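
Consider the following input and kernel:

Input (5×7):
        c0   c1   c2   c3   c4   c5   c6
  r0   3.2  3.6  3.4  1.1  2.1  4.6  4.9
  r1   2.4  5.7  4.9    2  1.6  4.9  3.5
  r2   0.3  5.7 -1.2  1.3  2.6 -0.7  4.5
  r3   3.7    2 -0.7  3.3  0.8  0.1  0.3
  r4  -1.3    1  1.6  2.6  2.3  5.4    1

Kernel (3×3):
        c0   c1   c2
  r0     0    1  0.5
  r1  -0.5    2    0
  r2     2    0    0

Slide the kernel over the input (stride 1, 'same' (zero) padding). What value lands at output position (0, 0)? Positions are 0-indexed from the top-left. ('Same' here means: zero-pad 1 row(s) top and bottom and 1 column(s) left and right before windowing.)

6.4

The receptive field on the zero-padded input at this output position is [0 0 0 / 0 3.2 3.6 / 0 2.4 5.7]. Elementwise product with the kernel and sum: 0·1 + 0·0.5 + 0·-0.5 + 3.2·2 + 0·2.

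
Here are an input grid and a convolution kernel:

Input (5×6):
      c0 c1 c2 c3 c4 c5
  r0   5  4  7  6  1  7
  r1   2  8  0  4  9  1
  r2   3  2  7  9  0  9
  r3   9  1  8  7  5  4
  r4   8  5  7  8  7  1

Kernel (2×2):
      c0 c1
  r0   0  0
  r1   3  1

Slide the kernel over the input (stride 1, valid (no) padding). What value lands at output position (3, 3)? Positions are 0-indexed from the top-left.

31

The receptive field on the input at this output position is [7 5 / 8 7]. Elementwise product with the kernel and sum: 8·3 + 7·1.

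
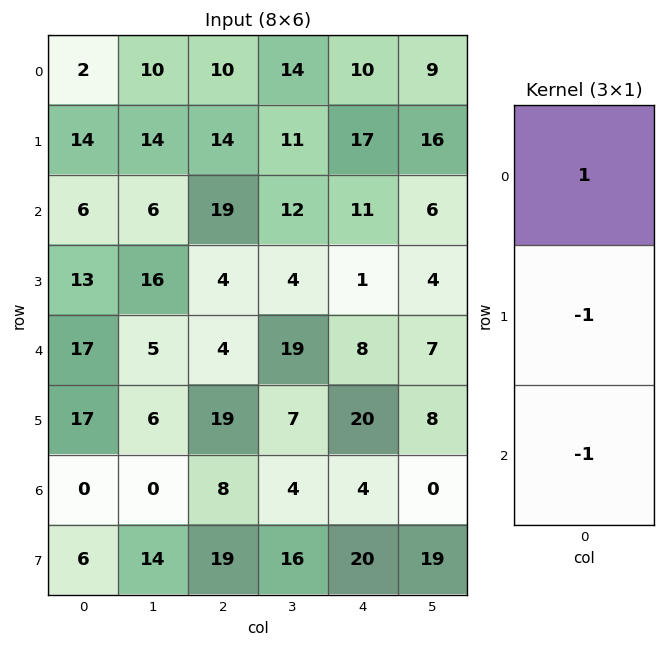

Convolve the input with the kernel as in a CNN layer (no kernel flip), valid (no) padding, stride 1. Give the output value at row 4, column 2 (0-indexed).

The receptive field on the input at this output position is [4 / 19 / 8]. Elementwise product with the kernel and sum: 4·1 + 19·-1 + 8·-1.

-23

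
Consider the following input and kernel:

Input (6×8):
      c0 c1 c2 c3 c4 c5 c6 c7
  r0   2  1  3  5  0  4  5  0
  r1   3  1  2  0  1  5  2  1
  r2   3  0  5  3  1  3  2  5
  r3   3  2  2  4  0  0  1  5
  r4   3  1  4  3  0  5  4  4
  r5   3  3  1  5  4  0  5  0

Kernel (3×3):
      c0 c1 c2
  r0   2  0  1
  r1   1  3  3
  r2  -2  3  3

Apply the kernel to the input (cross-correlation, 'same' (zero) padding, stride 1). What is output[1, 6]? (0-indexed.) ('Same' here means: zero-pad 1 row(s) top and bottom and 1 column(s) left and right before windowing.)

37

The receptive field on the zero-padded input at this output position is [4 5 0 / 5 2 1 / 3 2 5]. Elementwise product with the kernel and sum: 4·2 + 0·1 + 5·1 + 2·3 + 1·3 + 3·-2 + 2·3 + 5·3.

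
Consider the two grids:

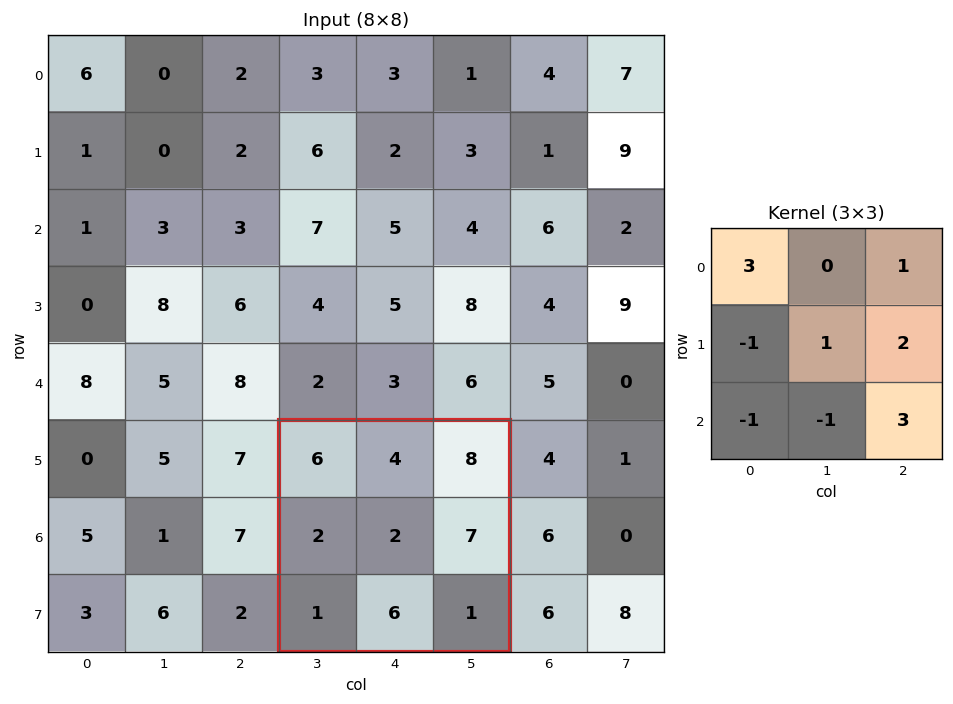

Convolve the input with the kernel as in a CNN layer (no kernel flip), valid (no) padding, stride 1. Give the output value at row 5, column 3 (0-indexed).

36

The receptive field on the input at this output position is [6 4 8 / 2 2 7 / 1 6 1]. Elementwise product with the kernel and sum: 6·3 + 8·1 + 2·-1 + 2·1 + 7·2 + 1·-1 + 6·-1 + 1·3.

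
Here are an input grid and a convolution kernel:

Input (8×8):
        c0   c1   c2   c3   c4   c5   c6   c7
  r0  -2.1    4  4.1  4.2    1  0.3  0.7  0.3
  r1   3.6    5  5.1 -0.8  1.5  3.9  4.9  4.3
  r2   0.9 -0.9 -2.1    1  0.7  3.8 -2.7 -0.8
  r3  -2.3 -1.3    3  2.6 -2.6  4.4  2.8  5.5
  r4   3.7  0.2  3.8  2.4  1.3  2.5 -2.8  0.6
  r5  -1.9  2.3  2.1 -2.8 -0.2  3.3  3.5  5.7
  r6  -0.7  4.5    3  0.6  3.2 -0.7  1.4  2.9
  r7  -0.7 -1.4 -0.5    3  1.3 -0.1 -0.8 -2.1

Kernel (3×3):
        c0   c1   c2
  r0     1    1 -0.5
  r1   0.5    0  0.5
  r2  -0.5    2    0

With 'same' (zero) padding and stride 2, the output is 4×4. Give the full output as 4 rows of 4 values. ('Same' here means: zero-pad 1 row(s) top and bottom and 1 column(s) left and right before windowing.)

9.2 11.8 5.65 8.15
-3.95 17.2 -5.35 11.55
-5.35 4.75 1.25 11.35
-2.2 8.05 -3.6 3.5

Output[0,0]: The receptive field on the zero-padded input at this output position is [0 0 0 / 0 -2.1 4 / 0 3.6 5]. Elementwise product with the kernel and sum: 0·1 + 0·1 + 0·-0.5 + 0·0.5 + 4·0.5 + 0·-0.5 + 3.6·2.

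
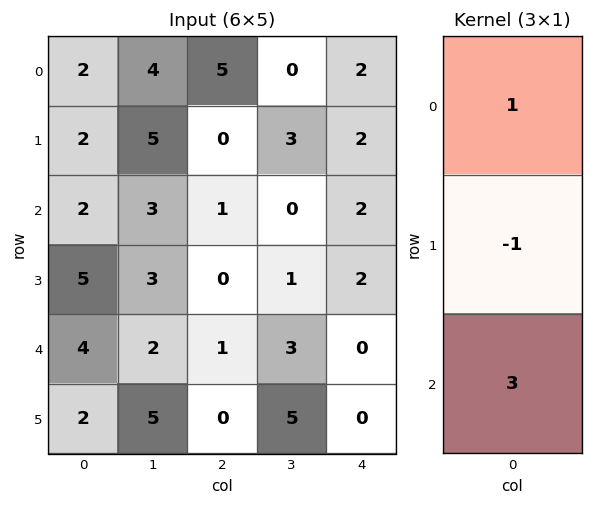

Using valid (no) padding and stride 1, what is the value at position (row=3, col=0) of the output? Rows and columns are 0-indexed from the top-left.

7

The receptive field on the input at this output position is [5 / 4 / 2]. Elementwise product with the kernel and sum: 5·1 + 4·-1 + 2·3.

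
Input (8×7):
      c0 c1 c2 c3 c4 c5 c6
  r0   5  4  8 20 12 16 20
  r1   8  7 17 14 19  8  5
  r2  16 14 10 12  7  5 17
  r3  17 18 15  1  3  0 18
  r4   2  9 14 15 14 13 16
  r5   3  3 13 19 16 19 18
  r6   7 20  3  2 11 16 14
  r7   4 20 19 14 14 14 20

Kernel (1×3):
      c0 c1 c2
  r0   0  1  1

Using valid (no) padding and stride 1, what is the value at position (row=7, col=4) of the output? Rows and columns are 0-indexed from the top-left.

The receptive field on the input at this output position is [14 14 20]. Elementwise product with the kernel and sum: 14·1 + 20·1.

34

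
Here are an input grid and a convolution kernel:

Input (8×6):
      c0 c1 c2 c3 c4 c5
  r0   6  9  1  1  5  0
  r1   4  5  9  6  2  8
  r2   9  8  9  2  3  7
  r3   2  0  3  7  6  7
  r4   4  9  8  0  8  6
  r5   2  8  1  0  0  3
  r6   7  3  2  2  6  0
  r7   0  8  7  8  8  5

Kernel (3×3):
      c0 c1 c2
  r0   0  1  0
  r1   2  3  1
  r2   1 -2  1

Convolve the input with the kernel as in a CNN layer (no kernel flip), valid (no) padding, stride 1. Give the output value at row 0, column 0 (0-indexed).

The receptive field on the input at this output position is [6 9 1 / 4 5 9 / 9 8 9]. Elementwise product with the kernel and sum: 9·1 + 4·2 + 5·3 + 9·1 + 9·1 + 8·-2 + 9·1.

43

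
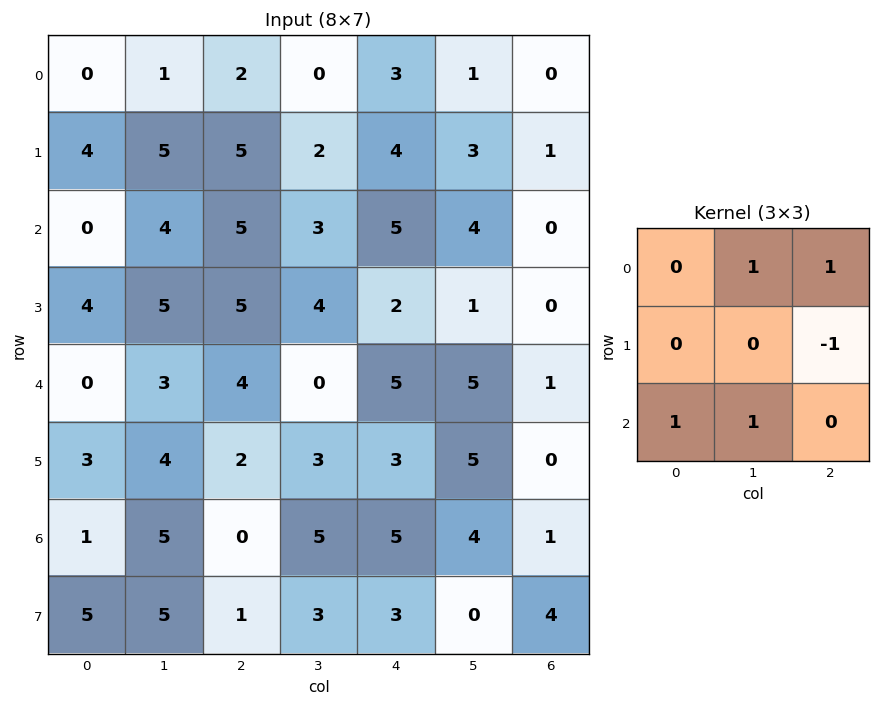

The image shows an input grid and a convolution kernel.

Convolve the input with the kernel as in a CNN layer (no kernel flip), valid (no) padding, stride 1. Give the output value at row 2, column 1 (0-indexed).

The receptive field on the input at this output position is [4 5 3 / 5 5 4 / 3 4 0]. Elementwise product with the kernel and sum: 5·1 + 3·1 + 4·-1 + 3·1 + 4·1.

11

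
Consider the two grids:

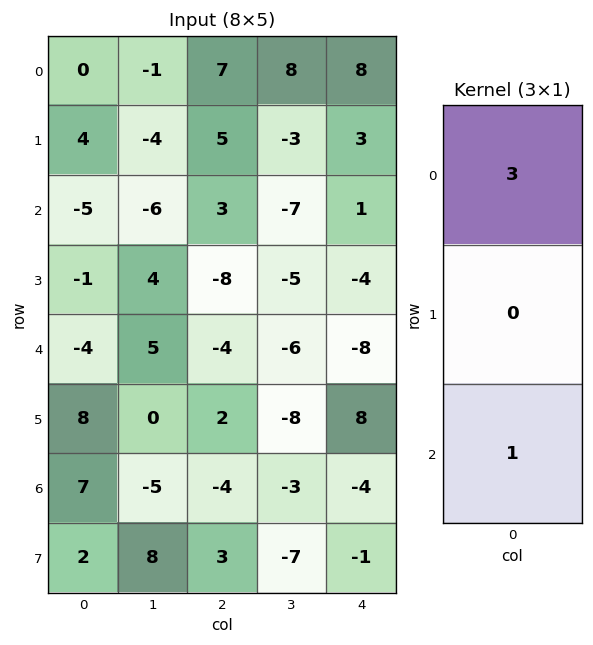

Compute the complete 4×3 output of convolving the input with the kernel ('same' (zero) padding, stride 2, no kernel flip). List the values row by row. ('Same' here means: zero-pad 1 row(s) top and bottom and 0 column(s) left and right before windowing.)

Output[0,0]: The receptive field on the zero-padded input at this output position is [0 / 0 / 4]. Elementwise product with the kernel and sum: 0·3 + 4·1.

4 5 3
11 7 5
5 -22 -4
26 9 23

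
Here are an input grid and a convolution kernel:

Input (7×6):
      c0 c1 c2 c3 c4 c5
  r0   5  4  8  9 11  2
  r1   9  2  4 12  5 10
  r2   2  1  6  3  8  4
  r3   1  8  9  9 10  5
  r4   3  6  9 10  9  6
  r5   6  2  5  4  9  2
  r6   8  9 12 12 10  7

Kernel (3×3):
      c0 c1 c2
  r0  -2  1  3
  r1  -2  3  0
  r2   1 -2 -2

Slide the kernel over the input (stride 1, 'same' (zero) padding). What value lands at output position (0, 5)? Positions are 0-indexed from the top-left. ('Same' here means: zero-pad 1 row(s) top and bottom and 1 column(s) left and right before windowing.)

-31

The receptive field on the zero-padded input at this output position is [0 0 0 / 11 2 0 / 5 10 0]. Elementwise product with the kernel and sum: 0·-2 + 0·1 + 0·3 + 11·-2 + 2·3 + 5·1 + 10·-2 + 0·-2.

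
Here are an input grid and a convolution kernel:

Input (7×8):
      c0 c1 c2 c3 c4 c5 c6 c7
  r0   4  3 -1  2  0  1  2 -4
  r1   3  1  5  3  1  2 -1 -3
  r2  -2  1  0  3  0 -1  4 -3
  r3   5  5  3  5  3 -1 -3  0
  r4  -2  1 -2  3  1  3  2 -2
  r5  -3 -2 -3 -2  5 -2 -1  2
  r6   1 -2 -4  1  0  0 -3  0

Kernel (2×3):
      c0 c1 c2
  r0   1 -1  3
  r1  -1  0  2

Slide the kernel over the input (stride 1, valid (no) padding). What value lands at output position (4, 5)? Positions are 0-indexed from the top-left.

1

The receptive field on the input at this output position is [3 2 -2 / -2 -1 2]. Elementwise product with the kernel and sum: 3·1 + 2·-1 + -2·3 + -2·-1 + 2·2.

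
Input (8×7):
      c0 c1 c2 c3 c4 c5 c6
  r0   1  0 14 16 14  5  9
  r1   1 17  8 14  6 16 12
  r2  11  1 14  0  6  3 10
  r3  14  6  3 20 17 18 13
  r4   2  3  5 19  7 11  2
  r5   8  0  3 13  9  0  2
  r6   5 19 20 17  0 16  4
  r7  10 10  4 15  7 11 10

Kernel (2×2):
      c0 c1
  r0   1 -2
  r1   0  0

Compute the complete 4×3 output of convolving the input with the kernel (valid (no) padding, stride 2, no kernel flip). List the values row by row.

1 -18 4
9 14 0
-4 -33 -15
-33 -14 -32

Output[0,0]: The receptive field on the input at this output position is [1 0 / 1 17]. Elementwise product with the kernel and sum: 1·1 + 0·-2.
Output[0,1]: The receptive field on the input at this output position is [14 16 / 8 14]. Elementwise product with the kernel and sum: 14·1 + 16·-2.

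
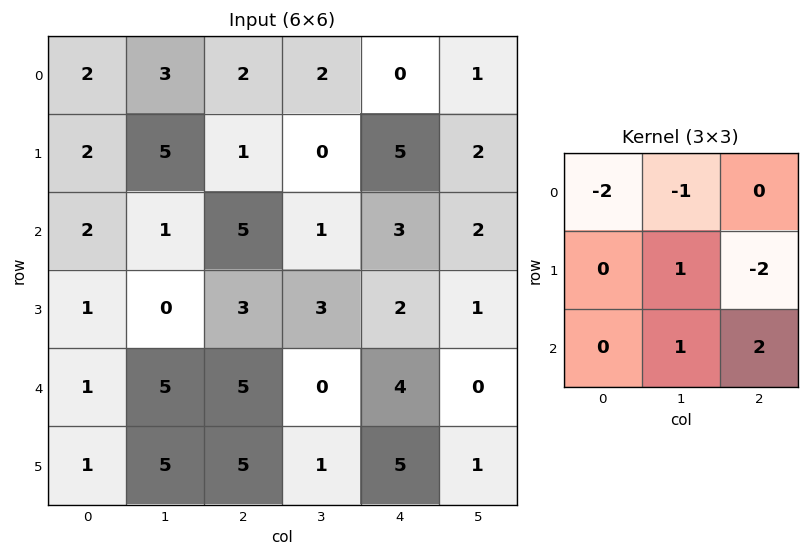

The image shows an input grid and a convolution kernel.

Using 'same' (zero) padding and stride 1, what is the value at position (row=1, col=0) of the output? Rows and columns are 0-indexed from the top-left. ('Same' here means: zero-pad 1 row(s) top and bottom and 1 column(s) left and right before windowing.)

-6

The receptive field on the zero-padded input at this output position is [0 2 3 / 0 2 5 / 0 2 1]. Elementwise product with the kernel and sum: 0·-2 + 2·-1 + 2·1 + 5·-2 + 2·1 + 1·2.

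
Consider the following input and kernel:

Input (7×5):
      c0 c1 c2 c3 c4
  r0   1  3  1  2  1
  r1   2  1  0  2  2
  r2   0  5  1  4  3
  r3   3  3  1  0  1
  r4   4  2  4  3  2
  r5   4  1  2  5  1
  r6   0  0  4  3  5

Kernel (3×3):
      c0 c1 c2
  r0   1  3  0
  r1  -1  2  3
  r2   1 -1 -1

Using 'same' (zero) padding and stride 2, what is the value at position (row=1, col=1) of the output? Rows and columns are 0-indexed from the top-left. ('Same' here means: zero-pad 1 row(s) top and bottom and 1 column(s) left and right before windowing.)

The receptive field on the zero-padded input at this output position is [1 0 2 / 5 1 4 / 3 1 0]. Elementwise product with the kernel and sum: 1·1 + 0·3 + 5·-1 + 1·2 + 4·3 + 3·1 + 1·-1 + 0·-1.

12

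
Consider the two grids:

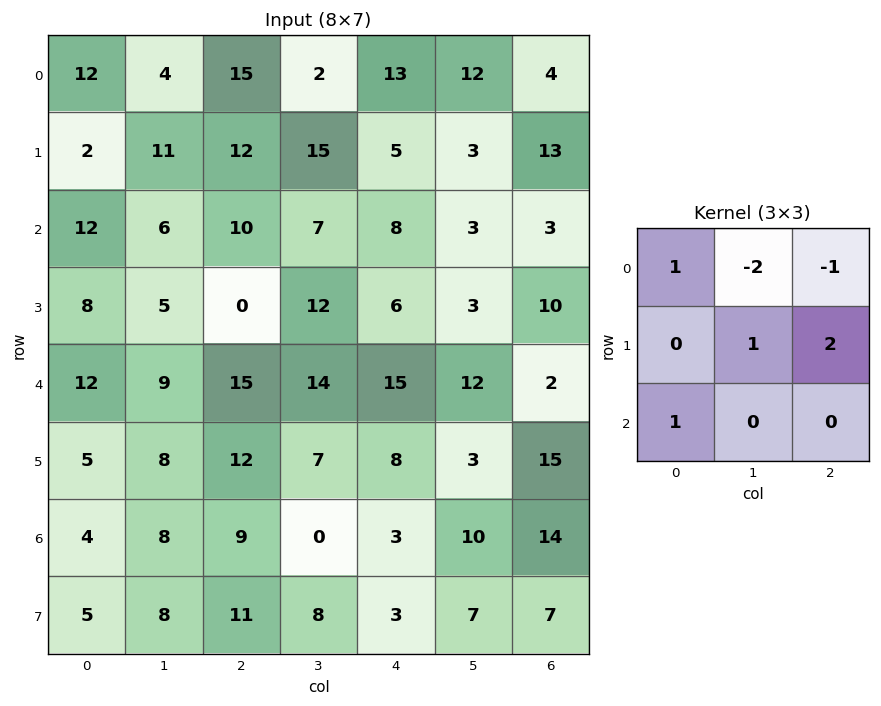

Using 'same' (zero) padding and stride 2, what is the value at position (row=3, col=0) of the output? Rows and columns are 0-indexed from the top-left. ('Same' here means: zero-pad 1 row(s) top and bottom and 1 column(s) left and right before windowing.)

The receptive field on the zero-padded input at this output position is [0 5 8 / 0 4 8 / 0 5 8]. Elementwise product with the kernel and sum: 0·1 + 5·-2 + 8·-1 + 4·1 + 8·2 + 0·1.

2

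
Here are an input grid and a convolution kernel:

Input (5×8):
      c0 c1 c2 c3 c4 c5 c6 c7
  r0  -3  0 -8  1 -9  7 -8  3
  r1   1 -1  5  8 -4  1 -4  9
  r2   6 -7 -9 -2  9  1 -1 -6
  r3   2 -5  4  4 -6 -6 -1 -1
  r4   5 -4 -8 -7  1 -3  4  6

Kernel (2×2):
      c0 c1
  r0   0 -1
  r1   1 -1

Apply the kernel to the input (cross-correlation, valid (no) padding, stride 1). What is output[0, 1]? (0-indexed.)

The receptive field on the input at this output position is [0 -8 / -1 5]. Elementwise product with the kernel and sum: -8·-1 + -1·1 + 5·-1.

2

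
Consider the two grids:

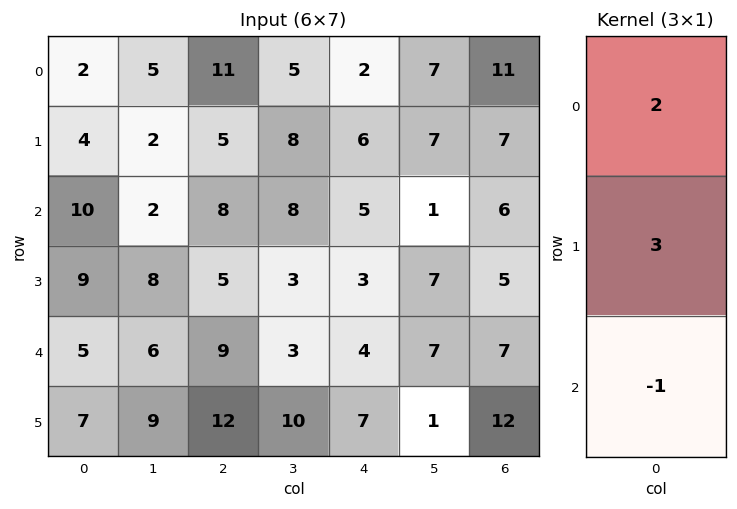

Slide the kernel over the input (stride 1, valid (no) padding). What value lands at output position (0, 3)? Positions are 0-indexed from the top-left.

The receptive field on the input at this output position is [5 / 8 / 8]. Elementwise product with the kernel and sum: 5·2 + 8·3 + 8·-1.

26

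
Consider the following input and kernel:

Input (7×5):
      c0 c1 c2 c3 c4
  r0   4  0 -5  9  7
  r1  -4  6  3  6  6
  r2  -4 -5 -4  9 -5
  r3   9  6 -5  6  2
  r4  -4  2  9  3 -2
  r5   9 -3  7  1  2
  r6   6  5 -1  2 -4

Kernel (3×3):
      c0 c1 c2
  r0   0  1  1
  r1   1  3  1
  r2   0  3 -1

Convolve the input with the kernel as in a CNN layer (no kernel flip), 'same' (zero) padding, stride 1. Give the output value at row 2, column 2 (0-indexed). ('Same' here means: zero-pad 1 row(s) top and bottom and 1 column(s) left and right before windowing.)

The receptive field on the zero-padded input at this output position is [6 3 6 / -5 -4 9 / 6 -5 6]. Elementwise product with the kernel and sum: 3·1 + 6·1 + -5·1 + -4·3 + 9·1 + -5·3 + 6·-1.

-20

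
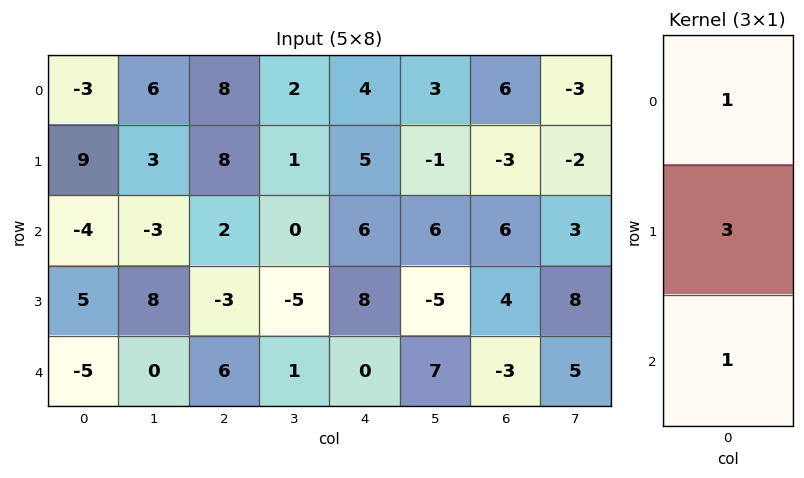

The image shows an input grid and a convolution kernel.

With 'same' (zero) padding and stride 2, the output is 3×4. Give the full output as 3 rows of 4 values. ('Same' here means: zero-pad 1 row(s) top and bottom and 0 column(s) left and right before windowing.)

0 32 17 15
2 11 31 19
-10 15 8 -5

Output[0,0]: The receptive field on the zero-padded input at this output position is [0 / -3 / 9]. Elementwise product with the kernel and sum: 0·1 + -3·3 + 9·1.
Output[0,1]: The receptive field on the zero-padded input at this output position is [0 / 8 / 8]. Elementwise product with the kernel and sum: 0·1 + 8·3 + 8·1.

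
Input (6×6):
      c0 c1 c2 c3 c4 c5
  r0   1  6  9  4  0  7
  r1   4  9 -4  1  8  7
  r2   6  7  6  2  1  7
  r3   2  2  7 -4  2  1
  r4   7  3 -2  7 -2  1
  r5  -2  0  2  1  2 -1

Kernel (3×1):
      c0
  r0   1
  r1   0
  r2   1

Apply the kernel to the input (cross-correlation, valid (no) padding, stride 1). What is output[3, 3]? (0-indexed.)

The receptive field on the input at this output position is [-4 / 7 / 1]. Elementwise product with the kernel and sum: -4·1 + 1·1.

-3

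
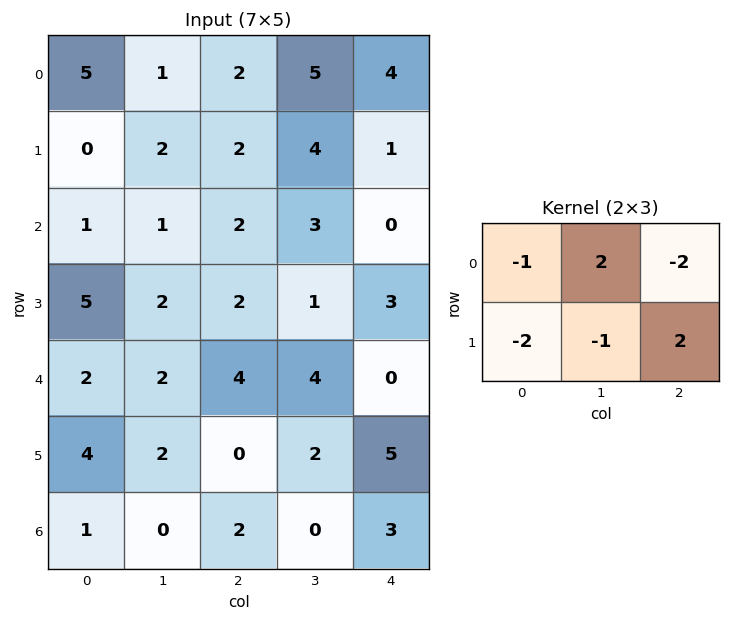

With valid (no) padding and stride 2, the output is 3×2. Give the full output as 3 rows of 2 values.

Output[0,0]: The receptive field on the input at this output position is [5 1 2 / 0 2 2]. Elementwise product with the kernel and sum: 5·-1 + 1·2 + 2·-2 + 0·-2 + 2·-1 + 2·2.
Output[0,1]: The receptive field on the input at this output position is [2 5 4 / 2 4 1]. Elementwise product with the kernel and sum: 2·-1 + 5·2 + 4·-2 + 2·-2 + 4·-1 + 1·2.

-5 -6
-11 5
-16 12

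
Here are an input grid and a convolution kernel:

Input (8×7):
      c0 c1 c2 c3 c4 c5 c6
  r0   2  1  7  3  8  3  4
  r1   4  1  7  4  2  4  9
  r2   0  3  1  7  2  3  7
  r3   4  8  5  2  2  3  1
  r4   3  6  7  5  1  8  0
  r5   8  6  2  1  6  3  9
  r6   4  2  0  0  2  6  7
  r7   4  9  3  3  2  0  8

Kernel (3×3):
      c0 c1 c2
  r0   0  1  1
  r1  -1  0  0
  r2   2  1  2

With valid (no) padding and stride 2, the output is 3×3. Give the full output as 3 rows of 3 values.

Output[0,0]: The receptive field on the input at this output position is [2 1 7 / 4 1 7 / 0 3 1]. Elementwise product with the kernel and sum: 1·1 + 7·1 + 4·-1 + 0·2 + 3·1 + 1·2.

9 17 26
26 25 18
15 8 26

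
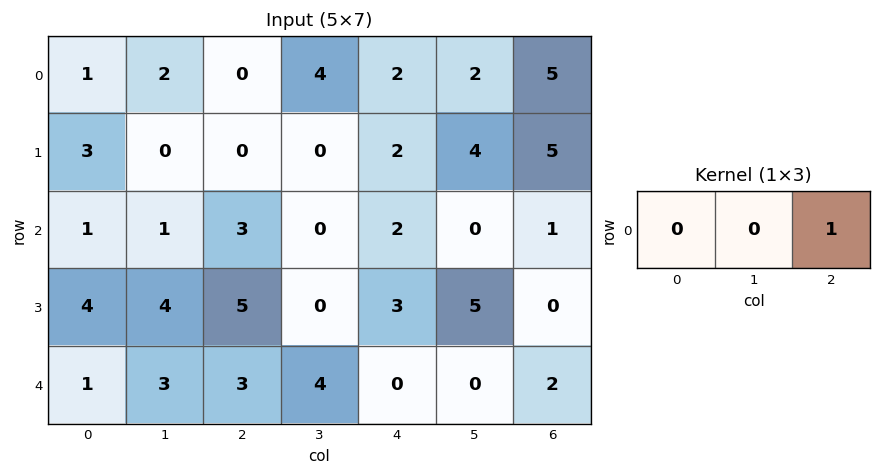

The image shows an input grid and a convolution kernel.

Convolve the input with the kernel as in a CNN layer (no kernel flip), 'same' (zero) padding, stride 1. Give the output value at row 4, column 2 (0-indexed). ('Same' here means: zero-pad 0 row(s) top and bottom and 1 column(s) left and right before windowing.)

4

The receptive field on the zero-padded input at this output position is [3 3 4]. Elementwise product with the kernel and sum: 4·1.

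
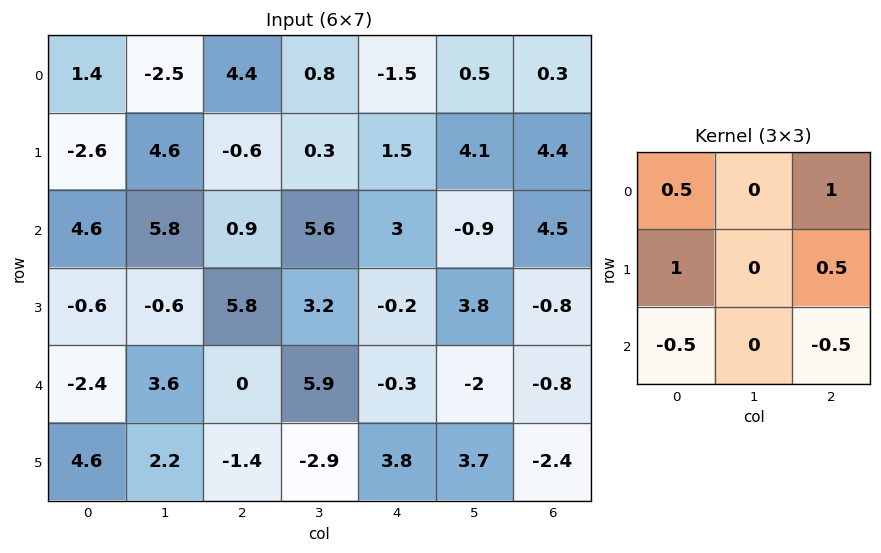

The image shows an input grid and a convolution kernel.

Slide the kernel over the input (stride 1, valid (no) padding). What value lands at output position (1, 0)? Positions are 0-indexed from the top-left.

The receptive field on the input at this output position is [-2.6 4.6 -0.6 / 4.6 5.8 0.9 / -0.6 -0.6 5.8]. Elementwise product with the kernel and sum: -2.6·0.5 + -0.6·1 + 4.6·1 + 0.9·0.5 + -0.6·-0.5 + 5.8·-0.5.

0.55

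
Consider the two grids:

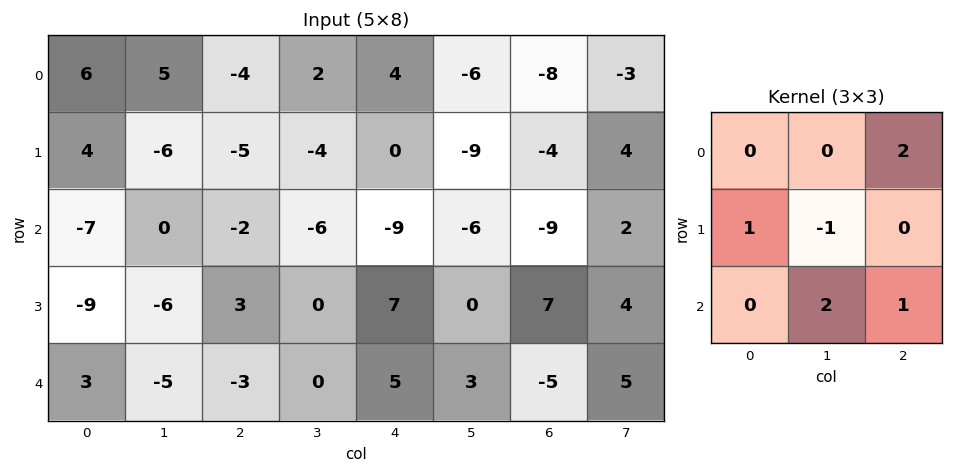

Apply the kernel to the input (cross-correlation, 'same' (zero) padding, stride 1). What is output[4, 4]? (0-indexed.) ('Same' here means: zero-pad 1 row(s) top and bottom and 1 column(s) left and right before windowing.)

The receptive field on the zero-padded input at this output position is [0 7 0 / 0 5 3 / 0 0 0]. Elementwise product with the kernel and sum: 0·2 + 0·1 + 5·-1 + 0·2 + 0·1.

-5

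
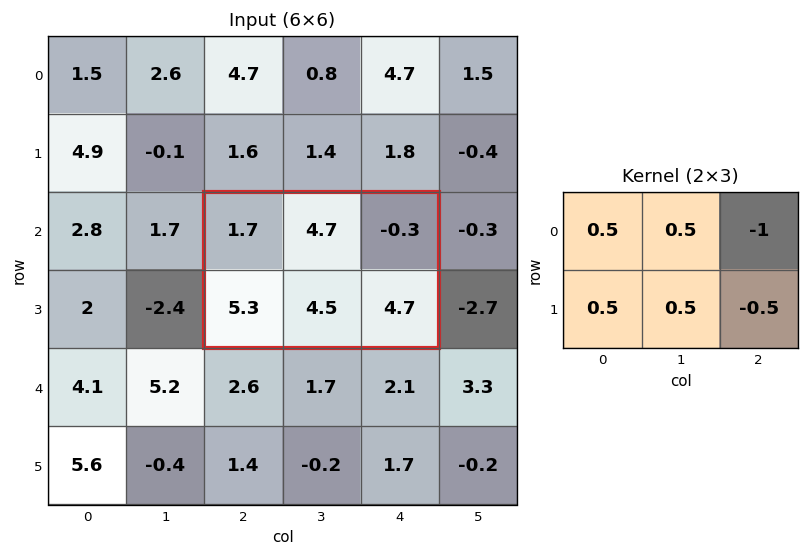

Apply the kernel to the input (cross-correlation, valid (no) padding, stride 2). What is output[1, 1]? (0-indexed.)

The receptive field on the input at this output position is [1.7 4.7 -0.3 / 5.3 4.5 4.7]. Elementwise product with the kernel and sum: 1.7·0.5 + 4.7·0.5 + -0.3·-1 + 5.3·0.5 + 4.5·0.5 + 4.7·-0.5.

6.05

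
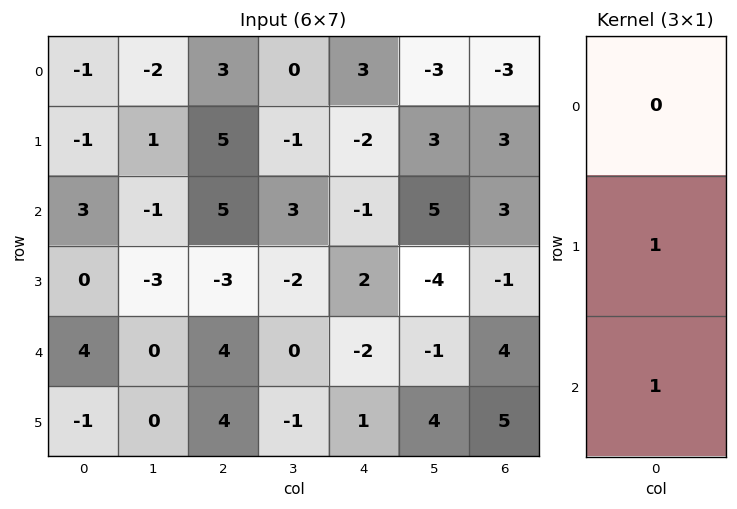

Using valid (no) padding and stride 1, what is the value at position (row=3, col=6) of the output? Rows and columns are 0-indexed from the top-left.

9

The receptive field on the input at this output position is [-1 / 4 / 5]. Elementwise product with the kernel and sum: 4·1 + 5·1.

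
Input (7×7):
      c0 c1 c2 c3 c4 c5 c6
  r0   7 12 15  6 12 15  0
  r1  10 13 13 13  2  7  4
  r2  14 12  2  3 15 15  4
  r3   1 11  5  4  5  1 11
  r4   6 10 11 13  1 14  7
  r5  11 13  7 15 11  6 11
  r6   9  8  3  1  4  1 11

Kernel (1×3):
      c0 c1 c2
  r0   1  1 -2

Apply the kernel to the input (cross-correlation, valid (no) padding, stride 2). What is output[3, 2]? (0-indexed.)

-17

The receptive field on the input at this output position is [4 1 11]. Elementwise product with the kernel and sum: 4·1 + 1·1 + 11·-2.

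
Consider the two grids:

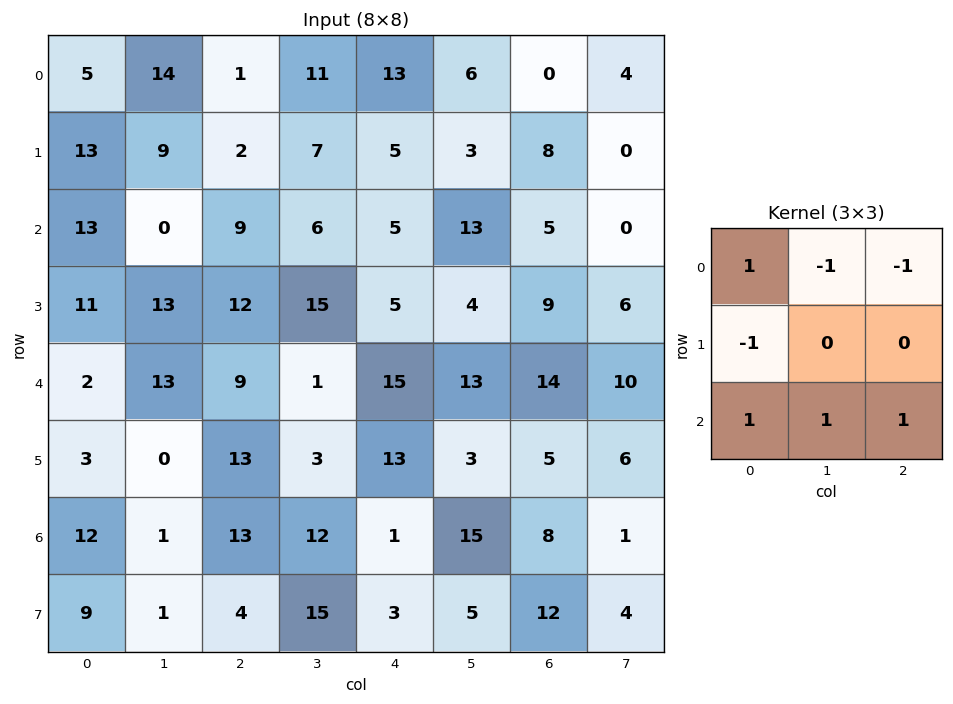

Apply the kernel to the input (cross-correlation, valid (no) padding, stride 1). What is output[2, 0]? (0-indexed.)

The receptive field on the input at this output position is [13 0 9 / 11 13 12 / 2 13 9]. Elementwise product with the kernel and sum: 13·1 + 0·-1 + 9·-1 + 11·-1 + 2·1 + 13·1 + 9·1.

17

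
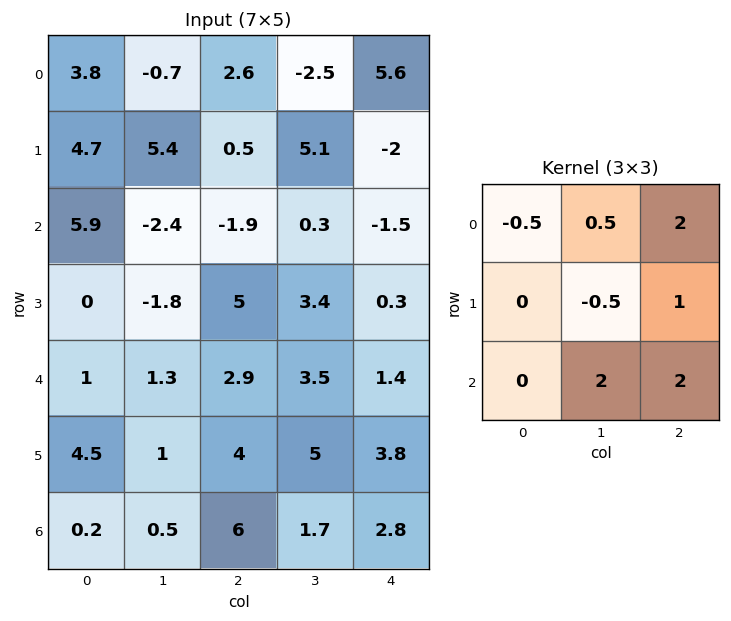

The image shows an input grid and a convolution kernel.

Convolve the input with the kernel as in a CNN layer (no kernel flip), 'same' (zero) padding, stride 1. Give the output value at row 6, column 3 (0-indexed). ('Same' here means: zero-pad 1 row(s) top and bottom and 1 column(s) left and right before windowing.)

10.05

The receptive field on the zero-padded input at this output position is [4 5 3.8 / 6 1.7 2.8 / 0 0 0]. Elementwise product with the kernel and sum: 4·-0.5 + 5·0.5 + 3.8·2 + 1.7·-0.5 + 2.8·1 + 0·2 + 0·2.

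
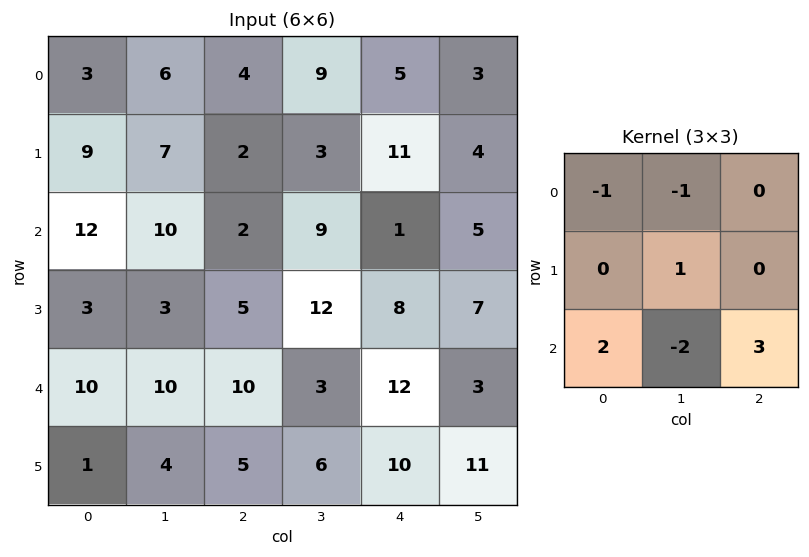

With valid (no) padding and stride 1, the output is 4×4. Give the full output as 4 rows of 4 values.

8 35 -21 28
9 25 14 16
11 2 51 -11
13 18 14 17

Output[0,0]: The receptive field on the input at this output position is [3 6 4 / 9 7 2 / 12 10 2]. Elementwise product with the kernel and sum: 3·-1 + 6·-1 + 7·1 + 12·2 + 10·-2 + 2·3.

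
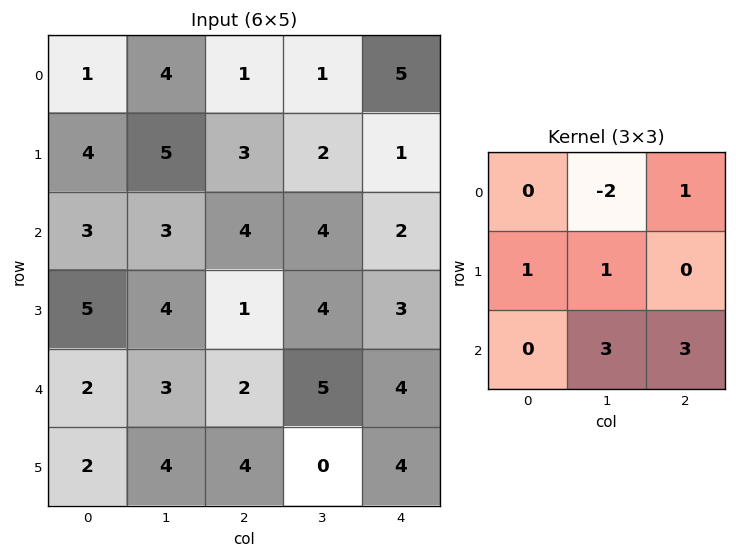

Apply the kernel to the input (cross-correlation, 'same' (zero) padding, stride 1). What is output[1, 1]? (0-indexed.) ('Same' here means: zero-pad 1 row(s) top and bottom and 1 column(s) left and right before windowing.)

The receptive field on the zero-padded input at this output position is [1 4 1 / 4 5 3 / 3 3 4]. Elementwise product with the kernel and sum: 4·-2 + 1·1 + 4·1 + 5·1 + 3·3 + 4·3.

23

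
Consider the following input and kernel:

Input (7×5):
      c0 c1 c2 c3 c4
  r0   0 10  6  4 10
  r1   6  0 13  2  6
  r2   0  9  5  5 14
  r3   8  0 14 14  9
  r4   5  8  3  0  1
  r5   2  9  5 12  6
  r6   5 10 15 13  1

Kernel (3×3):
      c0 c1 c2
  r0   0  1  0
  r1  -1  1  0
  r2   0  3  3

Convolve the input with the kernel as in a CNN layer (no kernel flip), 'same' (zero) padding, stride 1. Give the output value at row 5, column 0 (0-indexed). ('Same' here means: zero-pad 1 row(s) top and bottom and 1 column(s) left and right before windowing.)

The receptive field on the zero-padded input at this output position is [0 5 8 / 0 2 9 / 0 5 10]. Elementwise product with the kernel and sum: 5·1 + 0·-1 + 2·1 + 5·3 + 10·3.

52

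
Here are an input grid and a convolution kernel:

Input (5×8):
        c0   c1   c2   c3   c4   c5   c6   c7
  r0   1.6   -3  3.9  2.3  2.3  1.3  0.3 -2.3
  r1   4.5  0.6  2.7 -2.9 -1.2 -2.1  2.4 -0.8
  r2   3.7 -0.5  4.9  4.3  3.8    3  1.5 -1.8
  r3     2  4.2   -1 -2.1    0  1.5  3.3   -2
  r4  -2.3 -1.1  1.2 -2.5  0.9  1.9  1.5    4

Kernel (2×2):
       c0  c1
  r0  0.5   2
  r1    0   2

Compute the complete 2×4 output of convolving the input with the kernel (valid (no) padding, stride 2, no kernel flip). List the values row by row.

-4 0.75 -0.45 -6.05
9.25 6.85 10.9 -6.85

Output[0,0]: The receptive field on the input at this output position is [1.6 -3 / 4.5 0.6]. Elementwise product with the kernel and sum: 1.6·0.5 + -3·2 + 0.6·2.
Output[0,1]: The receptive field on the input at this output position is [3.9 2.3 / 2.7 -2.9]. Elementwise product with the kernel and sum: 3.9·0.5 + 2.3·2 + -2.9·2.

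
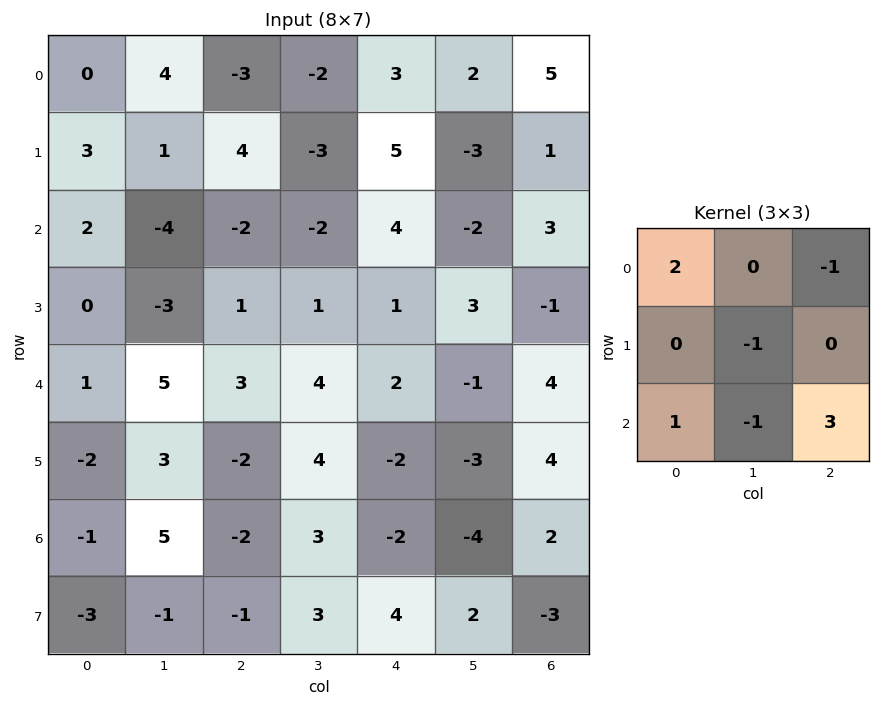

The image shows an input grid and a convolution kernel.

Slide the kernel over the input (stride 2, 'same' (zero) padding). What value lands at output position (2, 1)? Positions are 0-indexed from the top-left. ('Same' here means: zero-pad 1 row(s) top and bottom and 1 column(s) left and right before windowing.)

7

The receptive field on the zero-padded input at this output position is [-3 1 1 / 5 3 4 / 3 -2 4]. Elementwise product with the kernel and sum: -3·2 + 1·-1 + 3·-1 + 3·1 + -2·-1 + 4·3.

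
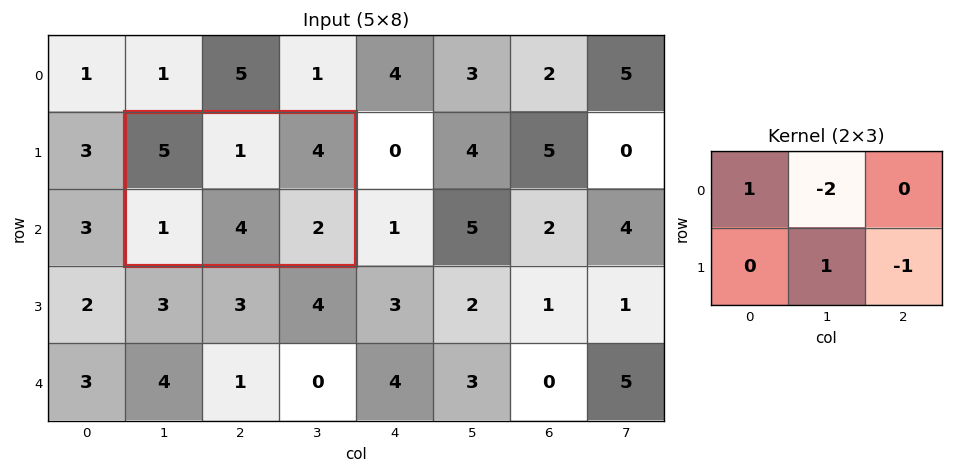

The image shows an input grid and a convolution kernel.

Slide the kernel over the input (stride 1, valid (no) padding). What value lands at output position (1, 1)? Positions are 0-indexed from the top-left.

The receptive field on the input at this output position is [5 1 4 / 1 4 2]. Elementwise product with the kernel and sum: 5·1 + 1·-2 + 4·1 + 2·-1.

5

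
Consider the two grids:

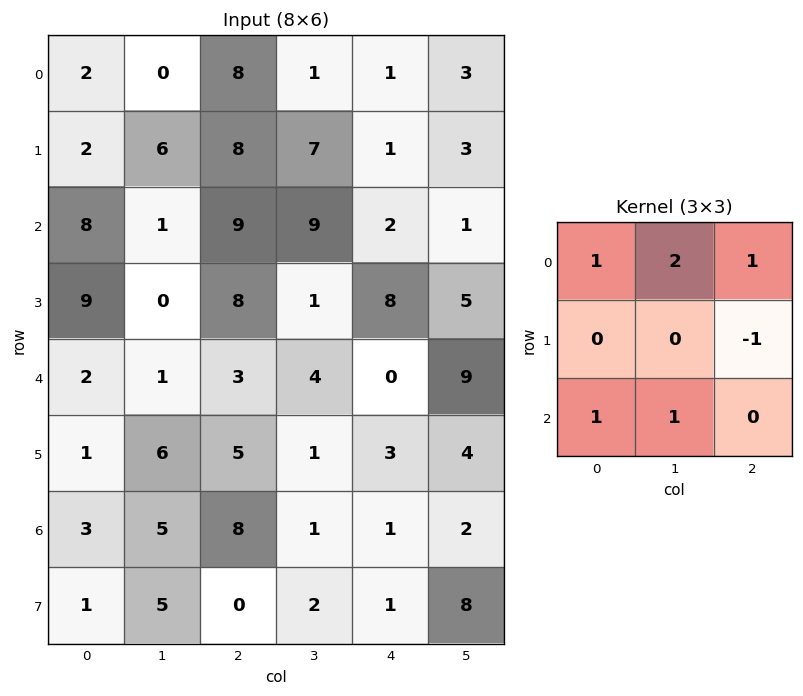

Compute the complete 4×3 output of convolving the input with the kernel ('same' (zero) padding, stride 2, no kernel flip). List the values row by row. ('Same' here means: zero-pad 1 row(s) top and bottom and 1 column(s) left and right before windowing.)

Output[0,0]: The receptive field on the zero-padded input at this output position is [0 0 0 / 0 2 0 / 0 2 6]. Elementwise product with the kernel and sum: 0·1 + 0·2 + 0·1 + 0·-1 + 0·1 + 2·1.
Output[0,1]: The receptive field on the zero-padded input at this output position is [0 0 0 / 0 8 1 / 6 8 7]. Elementwise product with the kernel and sum: 0·1 + 0·2 + 0·1 + 1·-1 + 6·1 + 8·1.

2 13 5
18 28 20
18 24 17
4 21 12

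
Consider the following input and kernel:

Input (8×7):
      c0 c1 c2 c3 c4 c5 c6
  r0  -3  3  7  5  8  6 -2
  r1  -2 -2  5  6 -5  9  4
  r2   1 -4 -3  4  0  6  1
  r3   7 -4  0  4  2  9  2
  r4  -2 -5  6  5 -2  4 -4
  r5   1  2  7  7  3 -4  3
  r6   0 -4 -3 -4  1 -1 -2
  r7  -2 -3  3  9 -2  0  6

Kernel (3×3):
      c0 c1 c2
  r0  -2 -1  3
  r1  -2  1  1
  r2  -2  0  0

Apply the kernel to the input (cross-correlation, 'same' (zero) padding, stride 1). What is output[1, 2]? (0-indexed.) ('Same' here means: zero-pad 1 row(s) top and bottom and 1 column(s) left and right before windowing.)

The receptive field on the zero-padded input at this output position is [3 7 5 / -2 5 6 / -4 -3 4]. Elementwise product with the kernel and sum: 3·-2 + 7·-1 + 5·3 + -2·-2 + 5·1 + 6·1 + -4·-2.

25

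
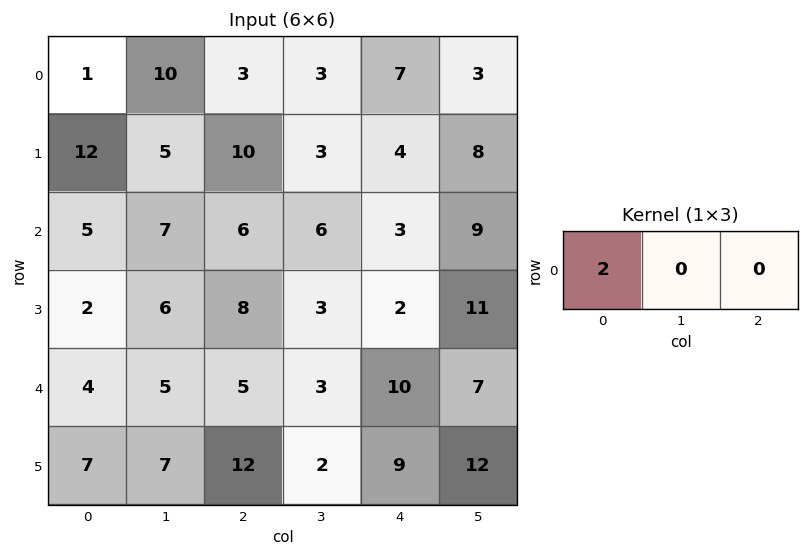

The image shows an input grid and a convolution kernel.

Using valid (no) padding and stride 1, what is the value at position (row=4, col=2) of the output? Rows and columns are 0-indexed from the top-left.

10

The receptive field on the input at this output position is [5 3 10]. Elementwise product with the kernel and sum: 5·2.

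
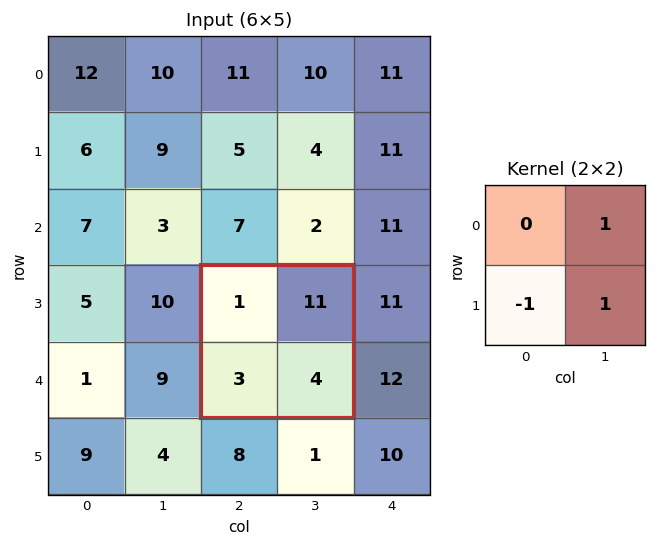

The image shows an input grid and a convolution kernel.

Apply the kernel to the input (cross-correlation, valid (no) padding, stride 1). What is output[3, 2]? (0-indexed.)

The receptive field on the input at this output position is [1 11 / 3 4]. Elementwise product with the kernel and sum: 11·1 + 3·-1 + 4·1.

12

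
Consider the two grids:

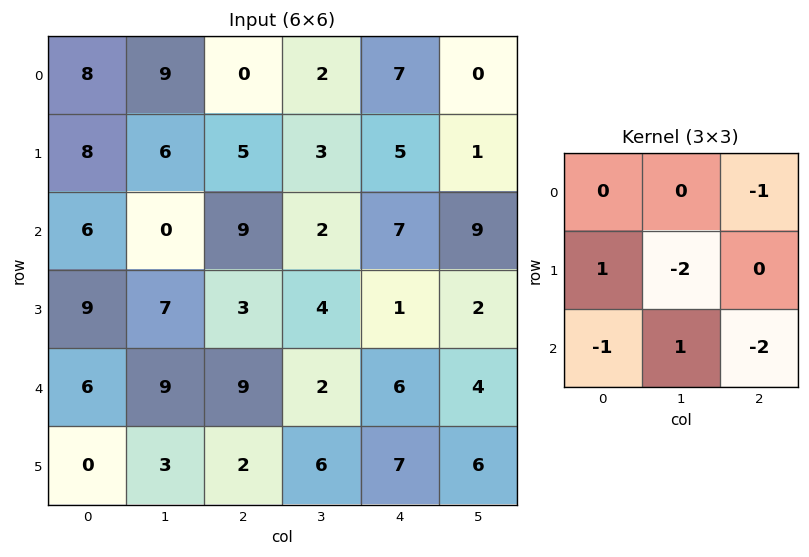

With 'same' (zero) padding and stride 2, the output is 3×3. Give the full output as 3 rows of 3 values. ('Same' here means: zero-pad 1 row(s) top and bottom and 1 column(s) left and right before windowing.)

-20 2 -12
-23 -33 -20
-25 -26 -23

Output[0,0]: The receptive field on the zero-padded input at this output position is [0 0 0 / 0 8 9 / 0 8 6]. Elementwise product with the kernel and sum: 0·-1 + 0·1 + 8·-2 + 0·-1 + 8·1 + 6·-2.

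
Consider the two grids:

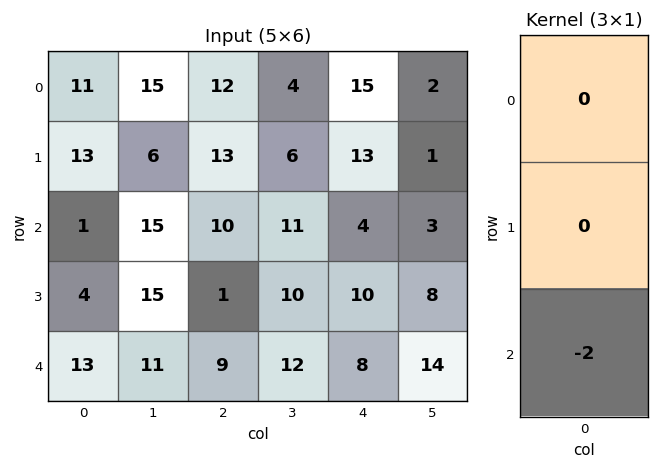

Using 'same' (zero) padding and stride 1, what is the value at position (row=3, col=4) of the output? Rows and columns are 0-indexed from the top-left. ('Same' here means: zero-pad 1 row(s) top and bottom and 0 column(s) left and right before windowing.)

-16

The receptive field on the zero-padded input at this output position is [4 / 10 / 8]. Elementwise product with the kernel and sum: 8·-2.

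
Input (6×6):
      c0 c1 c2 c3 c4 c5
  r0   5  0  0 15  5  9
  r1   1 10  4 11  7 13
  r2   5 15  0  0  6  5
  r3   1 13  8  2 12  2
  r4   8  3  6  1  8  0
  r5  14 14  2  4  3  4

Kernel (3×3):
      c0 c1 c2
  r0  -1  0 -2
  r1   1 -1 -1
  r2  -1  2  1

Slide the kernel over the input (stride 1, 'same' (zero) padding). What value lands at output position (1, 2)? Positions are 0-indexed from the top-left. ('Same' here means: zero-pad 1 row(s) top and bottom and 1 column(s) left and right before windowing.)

The receptive field on the zero-padded input at this output position is [0 0 15 / 10 4 11 / 15 0 0]. Elementwise product with the kernel and sum: 0·-1 + 15·-2 + 10·1 + 4·-1 + 11·-1 + 15·-1 + 0·2 + 0·1.

-50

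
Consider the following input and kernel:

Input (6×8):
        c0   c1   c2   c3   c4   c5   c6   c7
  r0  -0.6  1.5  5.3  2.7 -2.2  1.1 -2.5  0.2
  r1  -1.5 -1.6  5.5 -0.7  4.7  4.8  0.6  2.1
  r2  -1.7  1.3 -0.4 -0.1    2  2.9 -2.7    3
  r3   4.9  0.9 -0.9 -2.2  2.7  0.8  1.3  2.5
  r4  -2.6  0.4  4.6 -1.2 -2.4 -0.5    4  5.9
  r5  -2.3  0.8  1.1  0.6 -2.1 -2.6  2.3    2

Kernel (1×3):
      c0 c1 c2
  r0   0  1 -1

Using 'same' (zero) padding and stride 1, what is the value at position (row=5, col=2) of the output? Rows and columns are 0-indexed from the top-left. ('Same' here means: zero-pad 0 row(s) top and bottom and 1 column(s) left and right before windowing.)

0.5

The receptive field on the zero-padded input at this output position is [0.8 1.1 0.6]. Elementwise product with the kernel and sum: 1.1·1 + 0.6·-1.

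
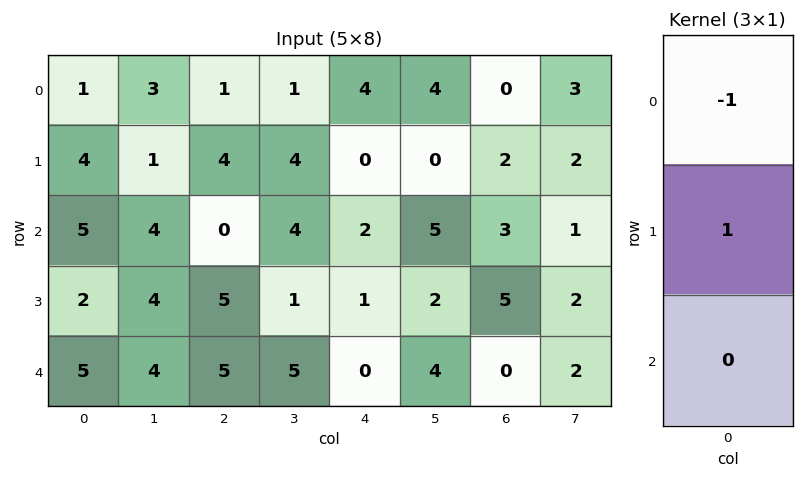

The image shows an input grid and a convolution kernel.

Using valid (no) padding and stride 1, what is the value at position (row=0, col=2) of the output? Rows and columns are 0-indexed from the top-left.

3

The receptive field on the input at this output position is [1 / 4 / 0]. Elementwise product with the kernel and sum: 1·-1 + 4·1.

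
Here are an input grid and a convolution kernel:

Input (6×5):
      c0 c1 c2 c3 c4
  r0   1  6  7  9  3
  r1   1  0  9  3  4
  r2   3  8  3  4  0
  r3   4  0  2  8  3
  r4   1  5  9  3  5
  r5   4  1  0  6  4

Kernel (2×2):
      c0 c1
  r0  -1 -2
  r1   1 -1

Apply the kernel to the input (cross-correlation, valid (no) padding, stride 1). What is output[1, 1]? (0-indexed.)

The receptive field on the input at this output position is [0 9 / 8 3]. Elementwise product with the kernel and sum: 0·-1 + 9·-2 + 8·1 + 3·-1.

-13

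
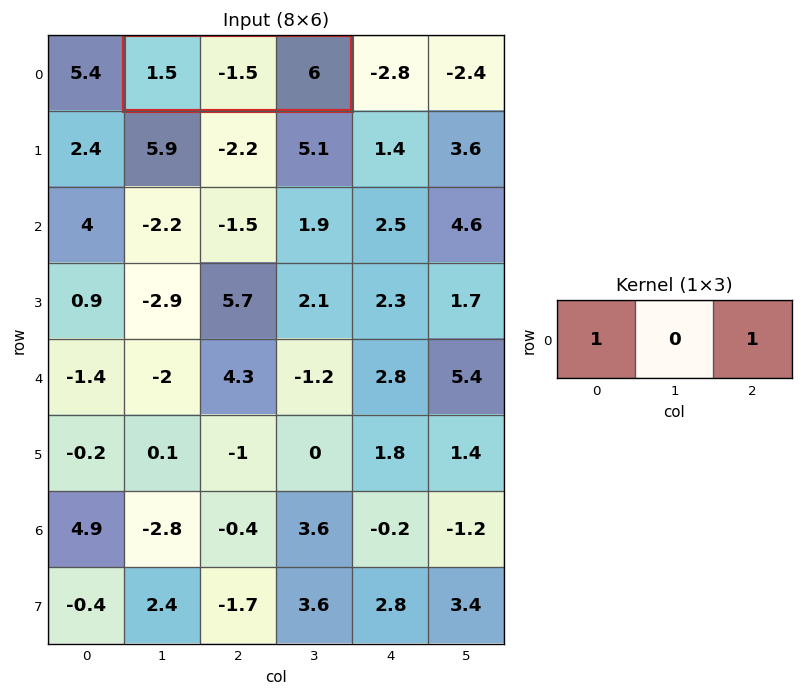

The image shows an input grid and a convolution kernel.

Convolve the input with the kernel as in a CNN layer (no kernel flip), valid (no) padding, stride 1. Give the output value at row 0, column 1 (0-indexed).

7.5

The receptive field on the input at this output position is [1.5 -1.5 6]. Elementwise product with the kernel and sum: 1.5·1 + 6·1.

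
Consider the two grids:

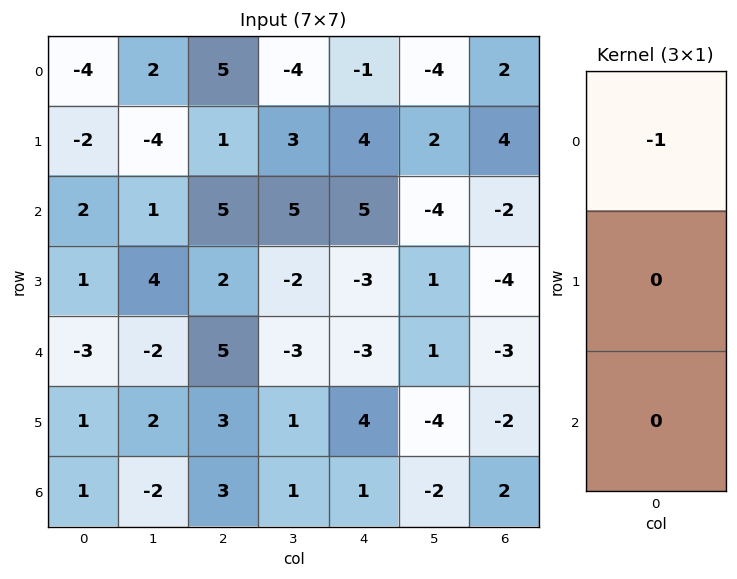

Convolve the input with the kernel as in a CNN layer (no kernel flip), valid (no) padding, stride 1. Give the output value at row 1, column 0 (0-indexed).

The receptive field on the input at this output position is [-2 / 2 / 1]. Elementwise product with the kernel and sum: -2·-1.

2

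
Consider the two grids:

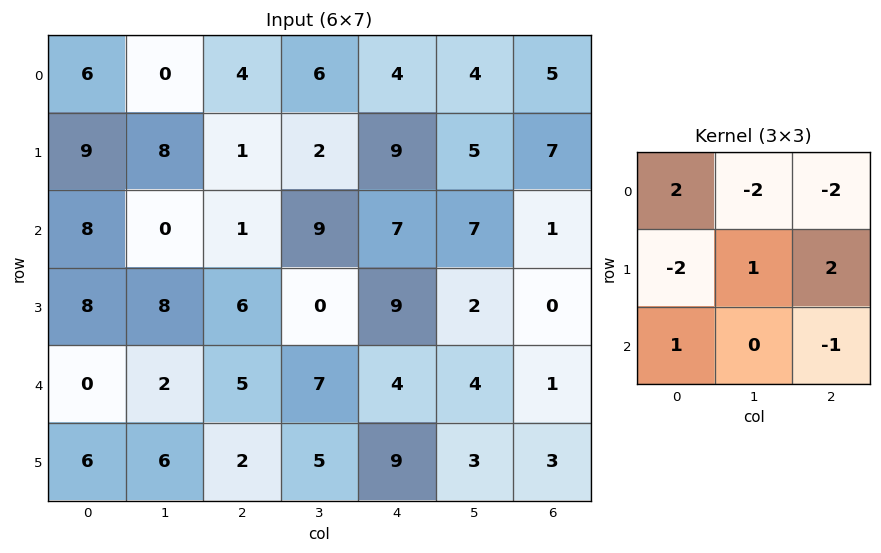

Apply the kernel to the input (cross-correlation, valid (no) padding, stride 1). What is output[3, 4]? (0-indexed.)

18

The receptive field on the input at this output position is [9 2 0 / 4 4 1 / 9 3 3]. Elementwise product with the kernel and sum: 9·2 + 2·-2 + 0·-2 + 4·-2 + 4·1 + 1·2 + 9·1 + 3·-1.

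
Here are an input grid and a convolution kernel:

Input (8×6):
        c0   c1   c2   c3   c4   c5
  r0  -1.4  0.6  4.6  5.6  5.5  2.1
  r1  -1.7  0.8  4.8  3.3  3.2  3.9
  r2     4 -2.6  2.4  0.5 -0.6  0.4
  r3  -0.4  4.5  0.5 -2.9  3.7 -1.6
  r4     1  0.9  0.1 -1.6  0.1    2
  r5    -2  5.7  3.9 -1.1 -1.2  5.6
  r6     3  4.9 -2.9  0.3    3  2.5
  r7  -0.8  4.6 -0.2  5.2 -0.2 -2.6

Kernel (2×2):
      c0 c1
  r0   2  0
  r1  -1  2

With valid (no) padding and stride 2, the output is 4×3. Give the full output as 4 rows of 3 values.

Output[0,0]: The receptive field on the input at this output position is [-1.4 0.6 / -1.7 0.8]. Elementwise product with the kernel and sum: -1.4·2 + -1.7·-1 + 0.8·2.

0.5 11 15.6
17.4 -1.5 -8.1
15.4 -5.9 12.6
16 4.8 1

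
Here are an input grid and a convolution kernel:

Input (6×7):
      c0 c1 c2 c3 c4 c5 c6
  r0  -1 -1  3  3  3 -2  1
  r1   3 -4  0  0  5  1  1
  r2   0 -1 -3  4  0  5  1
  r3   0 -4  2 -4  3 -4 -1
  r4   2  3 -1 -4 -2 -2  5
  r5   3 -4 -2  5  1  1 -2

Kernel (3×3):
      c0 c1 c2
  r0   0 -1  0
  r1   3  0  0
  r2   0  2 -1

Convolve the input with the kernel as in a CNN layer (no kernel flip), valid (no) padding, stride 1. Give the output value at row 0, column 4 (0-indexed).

26

The receptive field on the input at this output position is [3 -2 1 / 5 1 1 / 0 5 1]. Elementwise product with the kernel and sum: -2·-1 + 5·3 + 5·2 + 1·-1.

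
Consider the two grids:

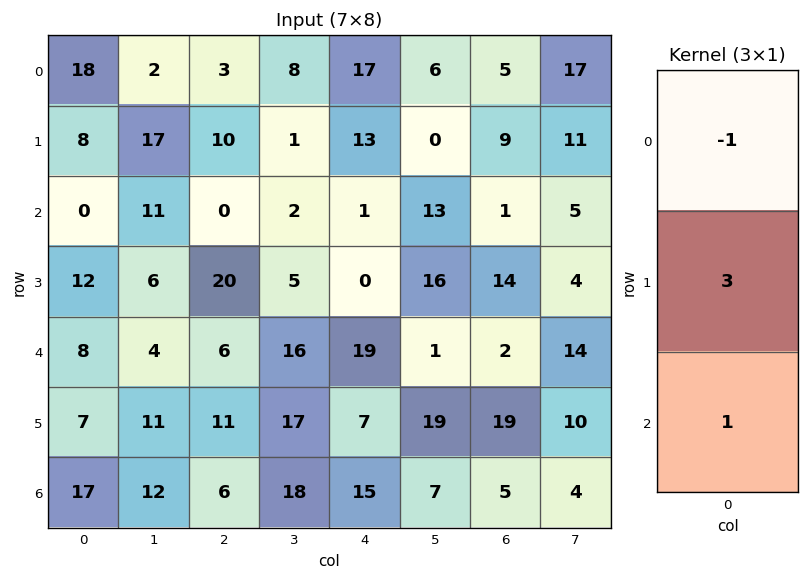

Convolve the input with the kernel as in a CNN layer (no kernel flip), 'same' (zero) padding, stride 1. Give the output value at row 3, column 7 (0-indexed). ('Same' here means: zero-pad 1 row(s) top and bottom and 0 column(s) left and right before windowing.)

21

The receptive field on the zero-padded input at this output position is [5 / 4 / 14]. Elementwise product with the kernel and sum: 5·-1 + 4·3 + 14·1.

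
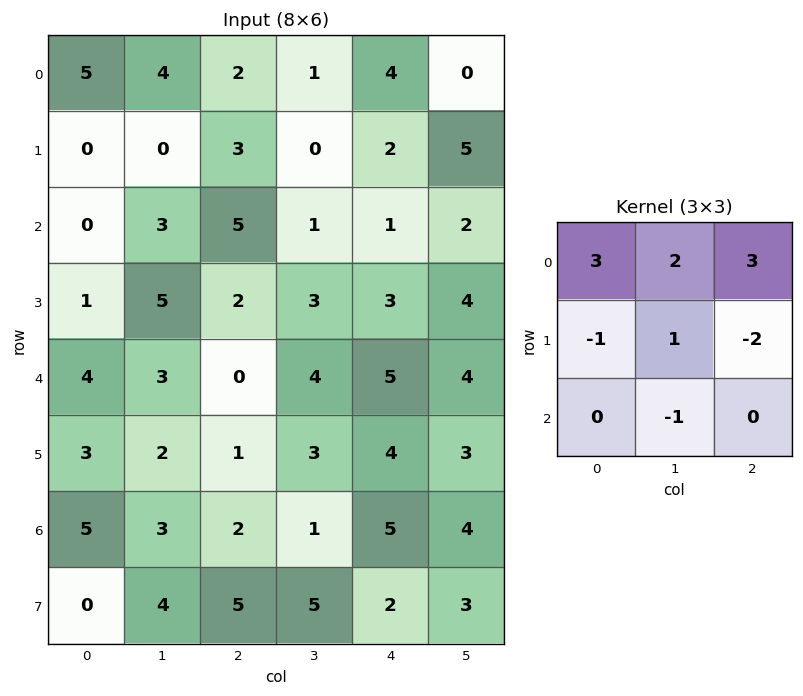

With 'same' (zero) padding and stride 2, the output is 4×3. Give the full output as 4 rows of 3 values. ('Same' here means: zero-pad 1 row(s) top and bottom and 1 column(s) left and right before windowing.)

-3 -7 1
-7 4 12
12 16 16
11 9 20

Output[0,0]: The receptive field on the zero-padded input at this output position is [0 0 0 / 0 5 4 / 0 0 0]. Elementwise product with the kernel and sum: 0·3 + 0·2 + 0·3 + 0·-1 + 5·1 + 4·-2 + 0·-1.
Output[0,1]: The receptive field on the zero-padded input at this output position is [0 0 0 / 4 2 1 / 0 3 0]. Elementwise product with the kernel and sum: 0·3 + 0·2 + 0·3 + 4·-1 + 2·1 + 1·-2 + 3·-1.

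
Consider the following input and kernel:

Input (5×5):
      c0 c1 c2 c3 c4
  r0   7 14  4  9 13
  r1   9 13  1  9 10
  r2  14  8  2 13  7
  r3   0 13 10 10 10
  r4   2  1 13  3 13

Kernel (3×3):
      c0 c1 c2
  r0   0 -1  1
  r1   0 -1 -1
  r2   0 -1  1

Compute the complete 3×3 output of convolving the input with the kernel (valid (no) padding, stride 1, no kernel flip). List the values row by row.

-30 6 -21
-25 -7 -19
-17 -19 -16

Output[0,0]: The receptive field on the input at this output position is [7 14 4 / 9 13 1 / 14 8 2]. Elementwise product with the kernel and sum: 14·-1 + 4·1 + 13·-1 + 1·-1 + 8·-1 + 2·1.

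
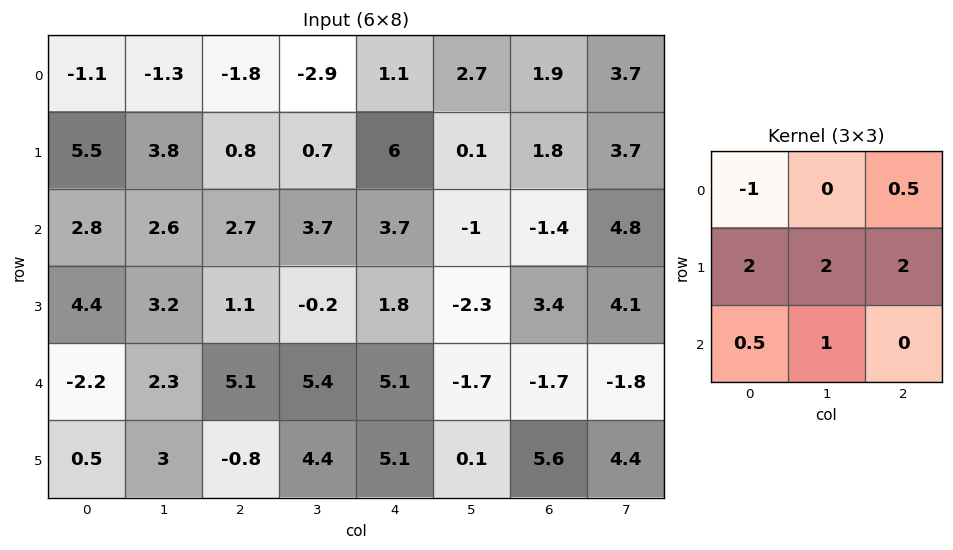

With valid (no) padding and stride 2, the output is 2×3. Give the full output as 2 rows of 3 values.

24.4 22.4 16.5
17.15 12.5 2.25

Output[0,0]: The receptive field on the input at this output position is [-1.1 -1.3 -1.8 / 5.5 3.8 0.8 / 2.8 2.6 2.7]. Elementwise product with the kernel and sum: -1.1·-1 + -1.8·0.5 + 5.5·2 + 3.8·2 + 0.8·2 + 2.8·0.5 + 2.6·1.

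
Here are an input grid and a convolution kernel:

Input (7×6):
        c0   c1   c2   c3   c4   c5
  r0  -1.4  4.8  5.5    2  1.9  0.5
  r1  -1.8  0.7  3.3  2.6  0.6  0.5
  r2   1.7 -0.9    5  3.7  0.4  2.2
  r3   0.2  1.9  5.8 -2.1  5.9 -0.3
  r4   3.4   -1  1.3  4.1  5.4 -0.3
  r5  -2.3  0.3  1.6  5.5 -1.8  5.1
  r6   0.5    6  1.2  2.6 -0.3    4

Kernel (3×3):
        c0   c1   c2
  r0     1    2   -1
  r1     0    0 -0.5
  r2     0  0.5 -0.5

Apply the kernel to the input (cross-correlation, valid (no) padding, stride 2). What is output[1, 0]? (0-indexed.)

The receptive field on the input at this output position is [1.7 -0.9 5 / 0.2 1.9 5.8 / 3.4 -1 1.3]. Elementwise product with the kernel and sum: 1.7·1 + -0.9·2 + 5·-1 + 5.8·-0.5 + -1·0.5 + 1.3·-0.5.

-9.15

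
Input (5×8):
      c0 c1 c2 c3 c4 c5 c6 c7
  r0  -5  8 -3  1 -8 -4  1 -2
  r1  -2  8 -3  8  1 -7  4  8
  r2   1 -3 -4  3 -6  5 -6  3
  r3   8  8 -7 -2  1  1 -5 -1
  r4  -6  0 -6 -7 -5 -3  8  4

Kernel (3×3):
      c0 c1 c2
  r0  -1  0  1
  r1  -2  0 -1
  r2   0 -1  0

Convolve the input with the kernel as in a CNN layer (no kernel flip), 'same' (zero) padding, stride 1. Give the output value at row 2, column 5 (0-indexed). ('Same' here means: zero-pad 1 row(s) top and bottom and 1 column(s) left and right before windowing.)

20

The receptive field on the zero-padded input at this output position is [1 -7 4 / -6 5 -6 / 1 1 -5]. Elementwise product with the kernel and sum: 1·-1 + 4·1 + -6·-2 + -6·-1 + 1·-1.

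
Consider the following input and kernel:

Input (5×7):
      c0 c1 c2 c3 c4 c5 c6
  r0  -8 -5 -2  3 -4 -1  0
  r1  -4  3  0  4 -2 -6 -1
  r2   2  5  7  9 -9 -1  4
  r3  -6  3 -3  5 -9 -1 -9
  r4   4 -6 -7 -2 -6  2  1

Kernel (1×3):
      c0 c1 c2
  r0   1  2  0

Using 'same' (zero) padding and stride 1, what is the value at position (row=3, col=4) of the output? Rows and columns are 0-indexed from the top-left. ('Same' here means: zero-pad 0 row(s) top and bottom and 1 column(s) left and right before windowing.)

The receptive field on the zero-padded input at this output position is [5 -9 -1]. Elementwise product with the kernel and sum: 5·1 + -9·2.

-13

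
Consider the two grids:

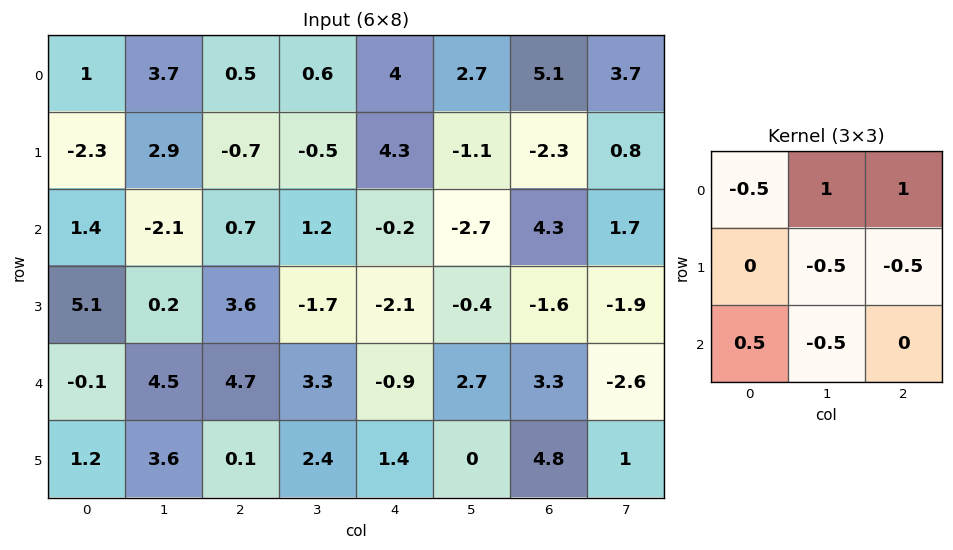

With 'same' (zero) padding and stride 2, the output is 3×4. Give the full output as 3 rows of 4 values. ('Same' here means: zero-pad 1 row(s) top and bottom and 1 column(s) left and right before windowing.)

-1.2 1.25 -5.75 -3.8
-1.6 -5.3 5.1 -3.35
2.5 -0.45 -2.05 -6.05

Output[0,0]: The receptive field on the zero-padded input at this output position is [0 0 0 / 0 1 3.7 / 0 -2.3 2.9]. Elementwise product with the kernel and sum: 0·-0.5 + 0·1 + 0·1 + 1·-0.5 + 3.7·-0.5 + 0·0.5 + -2.3·-0.5.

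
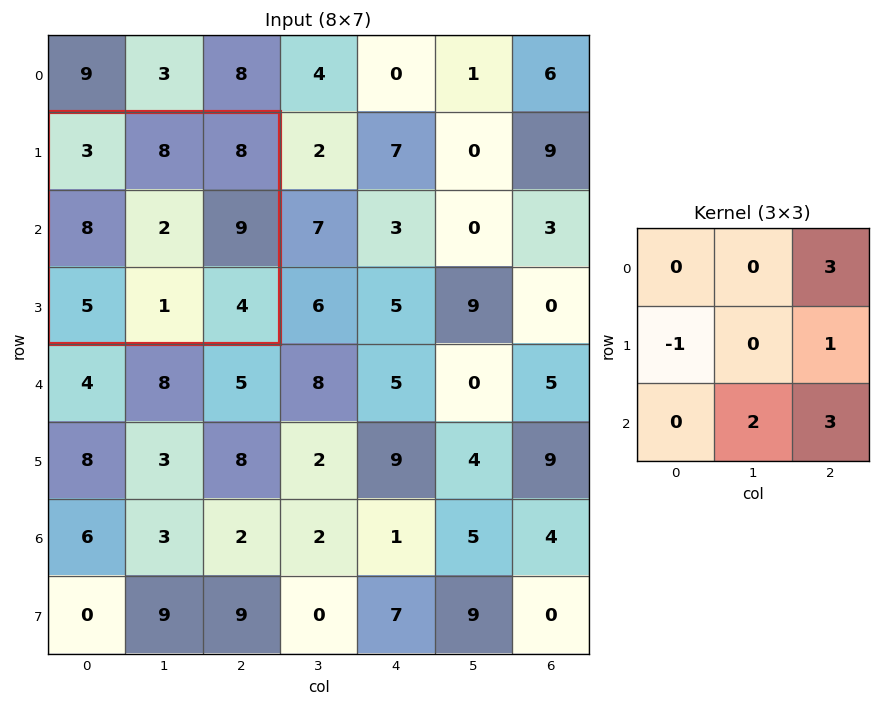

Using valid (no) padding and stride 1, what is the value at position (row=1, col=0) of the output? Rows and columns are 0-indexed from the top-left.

39

The receptive field on the input at this output position is [3 8 8 / 8 2 9 / 5 1 4]. Elementwise product with the kernel and sum: 8·3 + 8·-1 + 9·1 + 1·2 + 4·3.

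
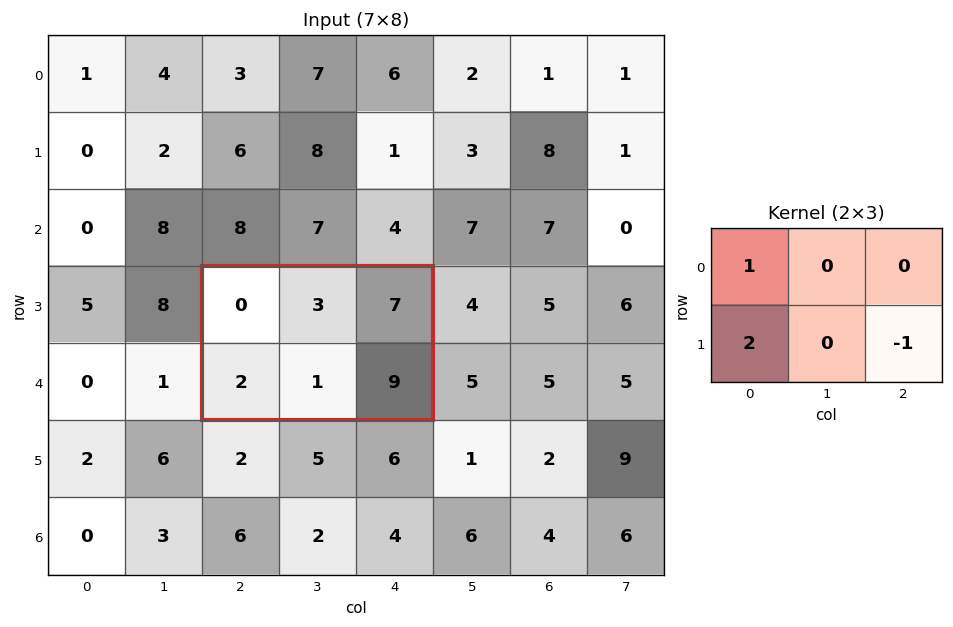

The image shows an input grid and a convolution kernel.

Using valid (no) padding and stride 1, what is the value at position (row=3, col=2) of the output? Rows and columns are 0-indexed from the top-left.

-5

The receptive field on the input at this output position is [0 3 7 / 2 1 9]. Elementwise product with the kernel and sum: 0·1 + 2·2 + 9·-1.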